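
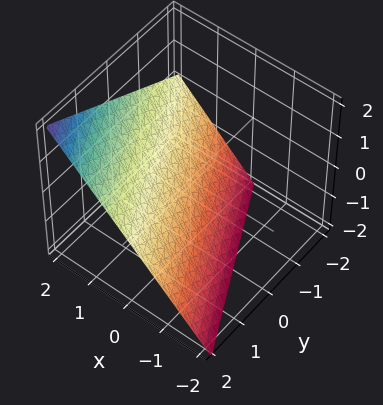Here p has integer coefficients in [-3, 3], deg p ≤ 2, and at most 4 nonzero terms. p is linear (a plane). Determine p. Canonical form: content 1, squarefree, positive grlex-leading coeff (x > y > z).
2*x + y - 2*z - 2

First, the degree is 1 — every cross-section is a straight line — this is a plane.
Next, reading off the gridlines: one y-axis crossing is at y = 2; it crosses the x-axis at the gridline x = 1; it crosses the z-axis at the gridline z = -1.
Finally, solving for integer coefficients yields p as stated.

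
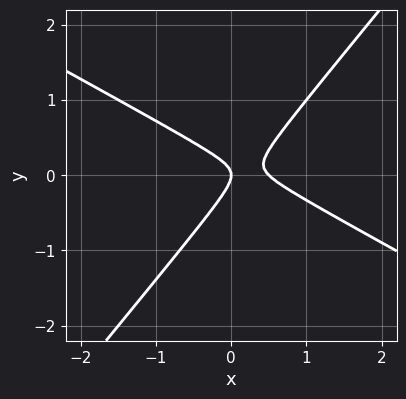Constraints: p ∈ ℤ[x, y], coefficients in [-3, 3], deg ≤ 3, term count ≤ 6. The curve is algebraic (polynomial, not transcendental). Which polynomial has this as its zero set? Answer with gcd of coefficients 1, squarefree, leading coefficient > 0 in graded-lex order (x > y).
Degree: no degree-1 curve has this shape, so deg p = 2.
From the visible intercepts: it crosses the y-axis at the gridline y = 0; one x-axis crossing is at x = 0.
Fitting integer coefficients to these (and the overall shape) gives p.

2*x^2 + 2*x*y - 3*y^2 - x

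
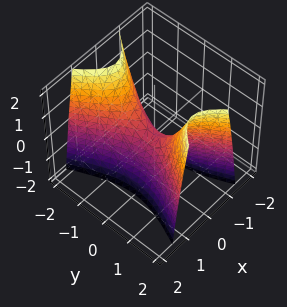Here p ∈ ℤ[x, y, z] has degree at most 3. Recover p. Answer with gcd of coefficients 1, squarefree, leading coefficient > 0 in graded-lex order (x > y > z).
3*x^2 - y^2 + z

(a) Degree: a saddle surface; a quadric, so deg p = 2.
(b) Symmetries: it's symmetric under x → −x, forcing even powers of x; the y ↦ −y reflection is a symmetry, so y appears only in even powers.
(c) Checking where it meets the axes: it crosses the y-axis at the gridline y = 0; it meets the x-axis at x = 0 (among the integer gridlines); it meets the z-axis at z = 0 (among the integer gridlines).
(d) The integer polynomial consistent with all of this is the stated p.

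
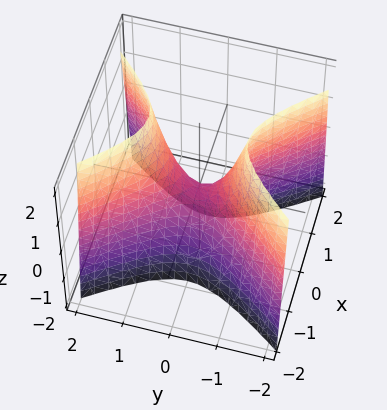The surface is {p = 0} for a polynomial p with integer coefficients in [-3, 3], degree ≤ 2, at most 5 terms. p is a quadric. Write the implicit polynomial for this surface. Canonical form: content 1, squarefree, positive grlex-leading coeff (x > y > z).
3*x^2 - 2*y^2 + z

(a) deg p = 2. A saddle surface; a quadric.
(b) Symmetries: the y ↦ −y reflection is a symmetry, so y appears only in even powers; it's symmetric under x → −x, forcing even powers of x.
(c) From the axis intercepts and sections: it meets the z-axis at z = 0 (among the integer gridlines); it meets the y-axis at y = 0 (among the integer gridlines); it meets the x-axis at x = 0 (among the integer gridlines).
(d) The integer polynomial consistent with all of this is the stated p.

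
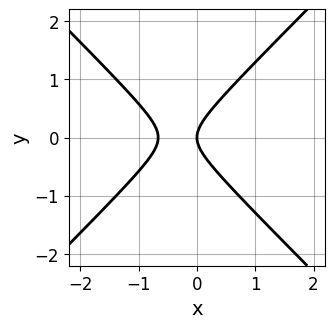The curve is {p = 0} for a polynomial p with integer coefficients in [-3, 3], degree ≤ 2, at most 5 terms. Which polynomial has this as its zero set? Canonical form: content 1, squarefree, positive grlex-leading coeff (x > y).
1. Degree: a generic line meets the curve in up to 2 points, so deg p = 2.
2. Symmetries: mirror symmetry y ↦ −y ⇒ only even powers of y.
3. Observable constraints: one y-axis crossing is at y = 0; one x-axis crossing is at x = 0.
4. Fitting integer coefficients to these (and the overall shape) gives p.

3*x^2 - 3*y^2 + 2*x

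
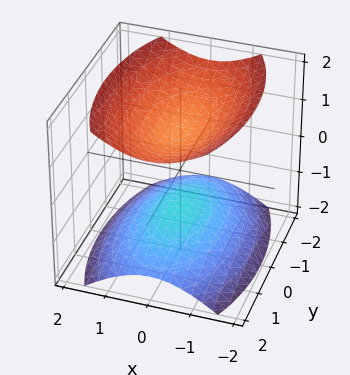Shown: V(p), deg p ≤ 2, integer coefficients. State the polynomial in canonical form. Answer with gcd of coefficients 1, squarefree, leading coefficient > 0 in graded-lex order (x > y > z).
I count 2 distinct pieces.
The degree is 2 — two separate bowl-shaped sheets opening away from each other; a quadric.
Symmetries: mirror symmetry z ↦ −z ⇒ only even powers of z; it's symmetric under x → −x, forcing even powers of x; mirror symmetry y ↦ −y ⇒ only even powers of y.
Reading off the gridlines: it misses every integer gridline on the x-axis; among the integer gridlines, it crosses the z-axis at z ∈ {-1, 1}; it misses every integer gridline on the y-axis.
These observations pin down the coefficients.

3*x^2 + y^2 - 3*z^2 + 3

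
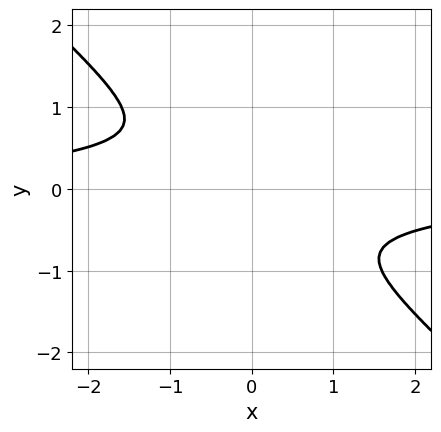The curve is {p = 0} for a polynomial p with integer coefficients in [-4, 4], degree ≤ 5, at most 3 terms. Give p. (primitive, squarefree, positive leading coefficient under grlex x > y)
Degree: a generic line meets the curve in up to 4 points, so deg p = 4.
The integer polynomial consistent with all of this is the stated p.

2*x^3*y + 3*y^4 + 2*x^2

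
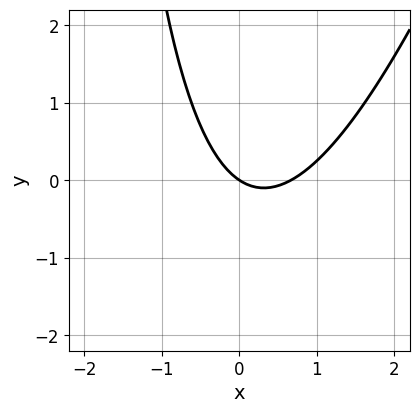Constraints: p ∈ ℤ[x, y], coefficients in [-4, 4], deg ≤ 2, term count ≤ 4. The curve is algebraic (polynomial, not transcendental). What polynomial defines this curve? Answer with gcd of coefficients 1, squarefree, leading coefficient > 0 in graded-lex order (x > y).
3*x^2 - x*y - 2*x - 3*y

Degree: no degree-1 curve has this shape, so deg p = 2.
Observable constraints: it meets the y-axis at y = 0 (among the integer gridlines); one x-axis crossing is at x = 0.
Assembling these constraints gives the stated polynomial.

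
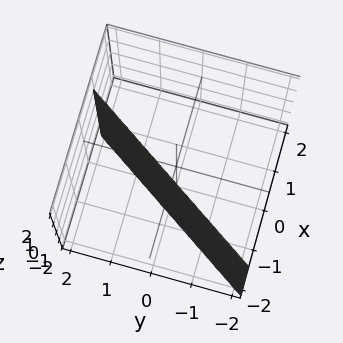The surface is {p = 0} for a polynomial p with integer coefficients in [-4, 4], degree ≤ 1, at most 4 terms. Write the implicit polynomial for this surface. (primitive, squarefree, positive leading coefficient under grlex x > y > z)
3*x - 2*y + 2

(a) deg p = 1. Every cross-section is a straight line — this is a plane.
(b) Observable constraints: it meets the y-axis at y = 1 (among the integer gridlines); the surface avoids every integer z-axis point in the box.
(c) The integer polynomial consistent with all of this is the stated p.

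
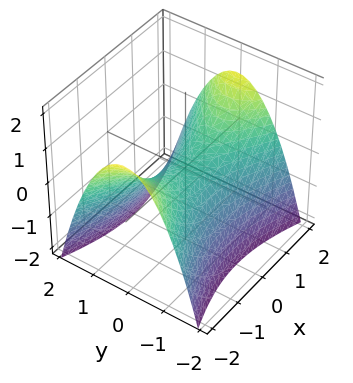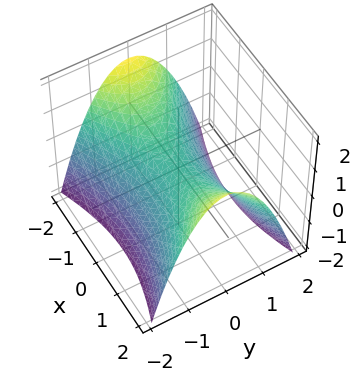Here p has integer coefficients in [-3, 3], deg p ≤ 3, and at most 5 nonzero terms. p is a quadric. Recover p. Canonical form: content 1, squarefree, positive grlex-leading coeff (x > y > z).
x^2 - 3*y^2 - 3*z

deg p = 2.
Symmetries: the x ↦ −x reflection is a symmetry, so x appears only in even powers; the y ↦ −y reflection is a symmetry, so y appears only in even powers.
From the axis intercepts and sections: one y-axis crossing is at y = 0; it meets the x-axis at x = 0 (among the integer gridlines); it meets the z-axis at z = 0 (among the integer gridlines).
Assembling these constraints gives the stated polynomial.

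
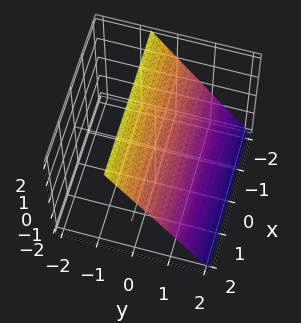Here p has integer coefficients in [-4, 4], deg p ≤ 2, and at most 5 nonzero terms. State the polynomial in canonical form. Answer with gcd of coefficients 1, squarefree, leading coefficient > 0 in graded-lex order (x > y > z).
First, the degree is 1 — every cross-section is a straight line — this is a plane.
Next, from the visible intercepts: the surface avoids every integer x-axis point in the box; it meets the z-axis at z = 1 (among the integer gridlines).
Finally, solving for integer coefficients yields p as stated.

3*y + 2*z - 2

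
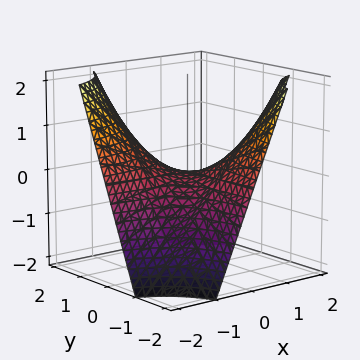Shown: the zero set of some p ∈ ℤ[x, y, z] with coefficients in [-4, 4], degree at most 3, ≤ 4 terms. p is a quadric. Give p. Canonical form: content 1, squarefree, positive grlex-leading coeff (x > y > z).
Degree: a saddle surface; a quadric, so deg p = 2.
Against the integer gridlines: it meets the z-axis at z = 0 (among the integer gridlines); the visible y-axis segment lies entirely on the surface.
Matching integer coefficients to the picture gives p. Check: (2, 0, 0) on the x-axis lies on the surface, and p(2, 0, 0) = 0. ✓

x*y + z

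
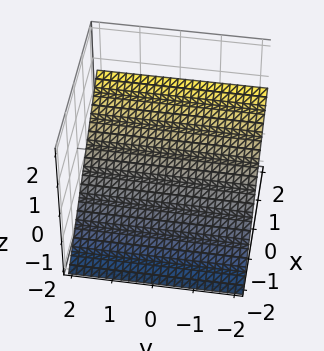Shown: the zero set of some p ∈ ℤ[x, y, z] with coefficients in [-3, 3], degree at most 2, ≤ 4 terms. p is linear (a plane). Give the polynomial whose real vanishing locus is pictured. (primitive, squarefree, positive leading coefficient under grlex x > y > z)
2*x - 3*z - 2

The degree is 1 — every cross-section is a straight line — this is a plane.
Reading off the gridlines: it misses every integer gridline on the y-axis; one x-axis crossing is at x = 1.
Solving for integer coefficients yields p as stated.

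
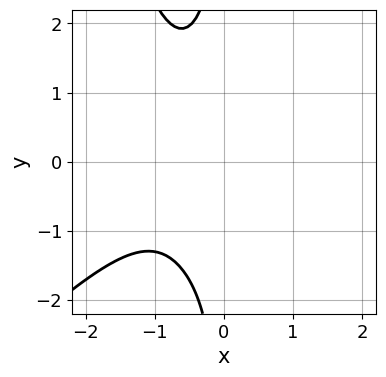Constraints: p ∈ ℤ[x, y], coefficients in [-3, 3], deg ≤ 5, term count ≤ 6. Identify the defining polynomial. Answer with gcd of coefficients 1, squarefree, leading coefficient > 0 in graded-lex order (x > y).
2*x^4 - 2*x^3*y + 2*x*y^2 + x^2 + 3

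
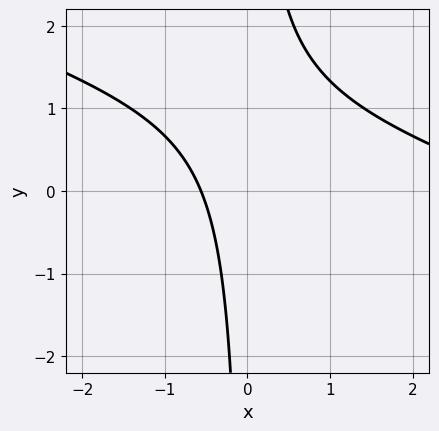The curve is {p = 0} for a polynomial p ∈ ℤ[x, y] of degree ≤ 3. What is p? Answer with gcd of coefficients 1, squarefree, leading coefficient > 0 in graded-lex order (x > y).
x^2 + 3*x*y - 3*x - 2

First, the degree is 2 — no degree-1 curve has this shape.
Then, against the integer gridlines: it misses every integer gridline on the y-axis.
Finally, solving for integer coefficients yields p as stated.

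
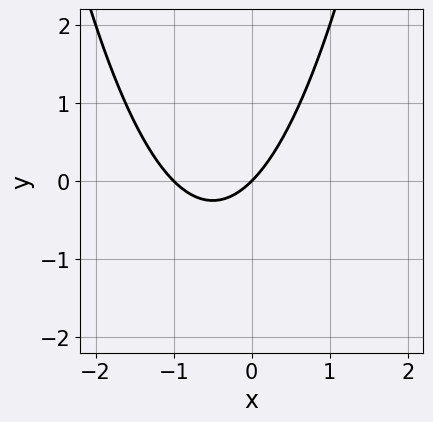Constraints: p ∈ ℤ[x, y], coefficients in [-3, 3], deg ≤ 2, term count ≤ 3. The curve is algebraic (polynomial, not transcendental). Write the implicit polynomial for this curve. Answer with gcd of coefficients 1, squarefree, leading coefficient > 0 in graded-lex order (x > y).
x^2 + x - y

The degree is 2 — no degree-1 curve has this shape.
Observable constraints: among the integer gridlines, it crosses the x-axis at x ∈ {-1, 0}; it crosses the y-axis at the gridline y = 0.
Fitting integer coefficients to these (and the overall shape) gives p.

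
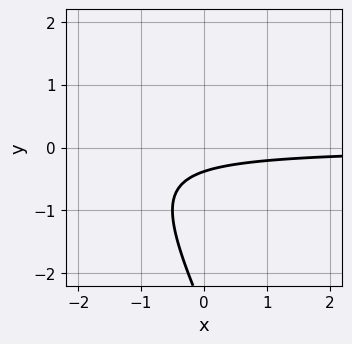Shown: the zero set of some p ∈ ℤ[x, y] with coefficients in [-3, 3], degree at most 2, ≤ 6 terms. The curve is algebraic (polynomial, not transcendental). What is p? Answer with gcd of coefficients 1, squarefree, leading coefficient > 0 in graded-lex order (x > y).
2*x*y + y^2 + 3*y + 1

First, the degree is 2 — the shape is more complex than any degree-1 curve.
Next, from the visible intercepts: the curve avoids every integer x-axis point in the box.
Finally, matching integer coefficients to the picture gives p.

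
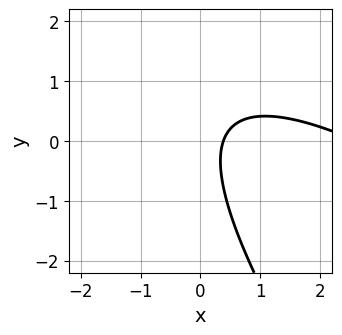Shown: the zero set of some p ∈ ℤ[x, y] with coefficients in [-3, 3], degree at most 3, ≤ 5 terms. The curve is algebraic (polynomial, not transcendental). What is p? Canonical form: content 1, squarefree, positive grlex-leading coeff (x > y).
x^2 + 2*x*y + y^2 - 3*x + 1

(a) The degree is 2 — the shape is more complex than any degree-1 curve.
(b) Reading off the gridlines: the curve avoids every integer y-axis point in the box.
(c) Putting this together gives p.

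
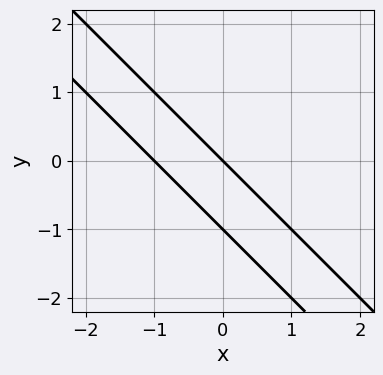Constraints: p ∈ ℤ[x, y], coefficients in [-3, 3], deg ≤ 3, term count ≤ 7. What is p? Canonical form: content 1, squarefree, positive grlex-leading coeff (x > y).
(a) Degree: a generic line meets the curve in up to 2 points, so deg p = 2.
(b) Reading off the gridlines: among the integer gridlines, it crosses the y-axis at y ∈ {-1, 0}; among the integer gridlines, it crosses the x-axis at x ∈ {-1, 0}.
(c) Fitting integer coefficients to these (and the overall shape) gives p.

x^2 + 2*x*y + y^2 + x + y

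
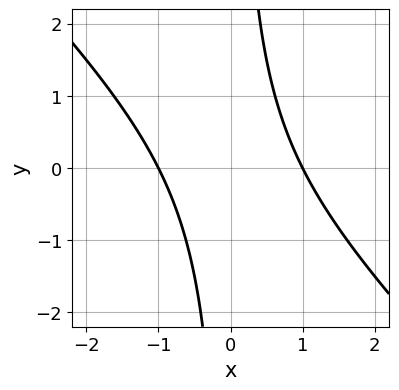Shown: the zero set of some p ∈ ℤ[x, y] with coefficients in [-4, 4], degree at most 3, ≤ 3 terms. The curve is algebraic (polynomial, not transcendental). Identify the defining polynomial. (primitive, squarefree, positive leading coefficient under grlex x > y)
1. The degree is 2 — the shape is more complex than any degree-1 curve.
2. From the visible intercepts: among the integer gridlines, it crosses the x-axis at x ∈ {-1, 1}; it misses every integer gridline on the y-axis.
3. Assembling these constraints gives the stated polynomial.

x^2 + x*y - 1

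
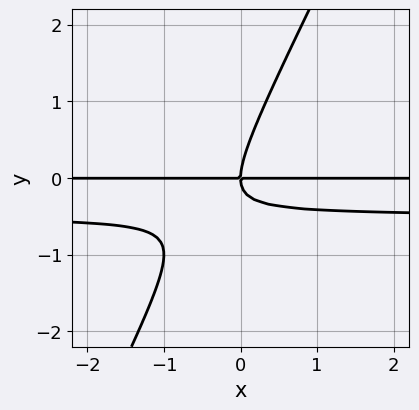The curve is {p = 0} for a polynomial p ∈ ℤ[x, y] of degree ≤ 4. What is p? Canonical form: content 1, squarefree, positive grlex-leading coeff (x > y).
2*x*y^2 - y^3 + x*y

First, the degree is 3 — a generic line meets the curve in up to 3 points.
Then, reading off the gridlines: one y-axis crossing is at y = 0; every point of the x-axis in the box is on the curve.
Finally, fitting integer coefficients to these (and the overall shape) gives p.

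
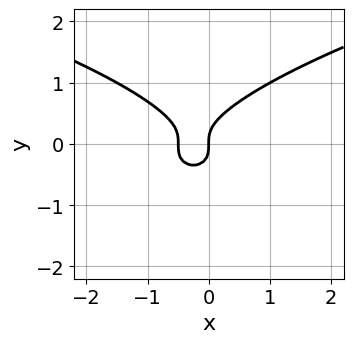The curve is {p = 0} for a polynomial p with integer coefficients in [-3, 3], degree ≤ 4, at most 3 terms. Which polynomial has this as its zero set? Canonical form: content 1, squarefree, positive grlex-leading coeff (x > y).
1. deg p = 3. No degree-2 curve has this shape.
2. From the axis intercepts and sections: it crosses the y-axis at the gridline y = 0; it meets the x-axis at x = 0 (among the integer gridlines).
3. Putting this together gives p.

3*y^3 - 2*x^2 - x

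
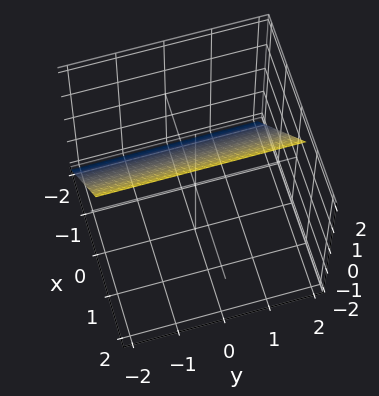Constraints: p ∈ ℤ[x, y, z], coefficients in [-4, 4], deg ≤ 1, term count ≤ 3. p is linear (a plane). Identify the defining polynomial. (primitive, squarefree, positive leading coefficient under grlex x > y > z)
3*x - 2*z + 2

The degree is 1 — the surface is flat (a plane).
Reading off the gridlines: it meets the z-axis at z = 1 (among the integer gridlines); no y-intercept at any integer in the box.
Assembling these constraints gives the stated polynomial.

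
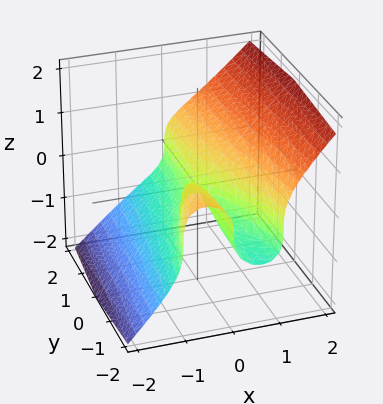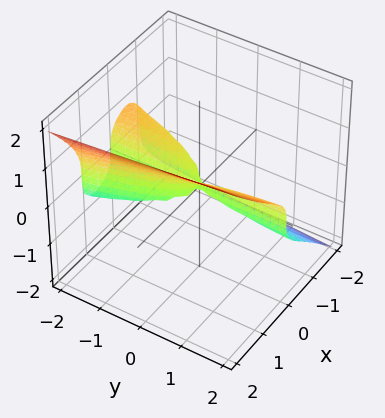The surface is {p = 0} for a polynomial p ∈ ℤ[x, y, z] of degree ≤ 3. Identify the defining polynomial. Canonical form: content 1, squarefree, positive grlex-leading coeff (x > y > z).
2*x^3 - 2*z^3 + x*y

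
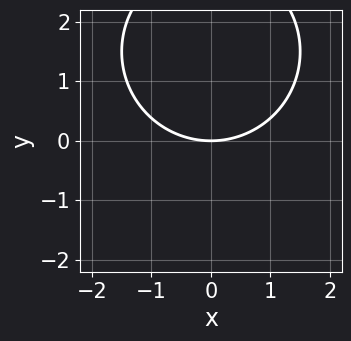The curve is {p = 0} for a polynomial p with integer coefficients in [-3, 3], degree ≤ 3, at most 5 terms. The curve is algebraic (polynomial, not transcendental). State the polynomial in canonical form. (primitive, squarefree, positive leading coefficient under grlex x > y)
x^2 + y^2 - 3*y

First, the degree is 2 — the shape is more complex than any degree-1 curve.
Next, symmetries: the x ↦ −x reflection is a symmetry, so x appears only in even powers.
Next, reading off the gridlines: one y-axis crossing is at y = 0; one x-axis crossing is at x = 0.
Finally, solving for integer coefficients yields p as stated.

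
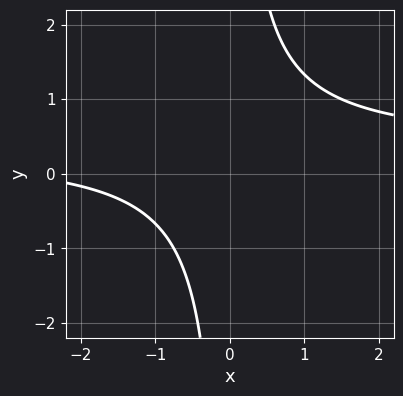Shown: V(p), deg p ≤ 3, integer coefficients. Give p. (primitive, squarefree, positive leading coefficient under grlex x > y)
First, degree: no degree-1 curve has this shape, so deg p = 2.
Then, observable constraints: it misses every integer gridline on the x-axis; it misses every integer gridline on the y-axis.
Finally, together with the visible shape, these determine p as stated.

3*x*y - x - 3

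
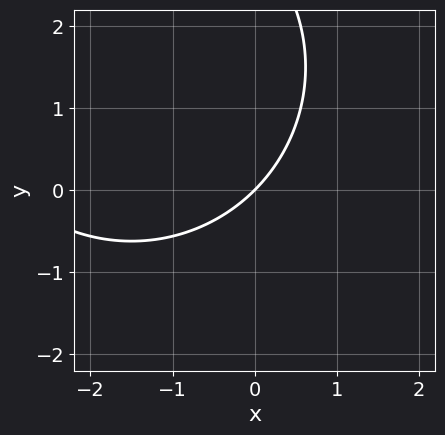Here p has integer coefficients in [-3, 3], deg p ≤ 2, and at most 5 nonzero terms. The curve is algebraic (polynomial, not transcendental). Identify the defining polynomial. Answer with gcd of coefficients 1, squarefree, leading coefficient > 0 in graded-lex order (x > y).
x^2 + y^2 + 3*x - 3*y

1. deg p = 2.
2. From the axis intercepts and sections: one x-axis crossing is at x = 0; it meets the y-axis at y = 0 (among the integer gridlines).
3. Matching integer coefficients to the picture gives p.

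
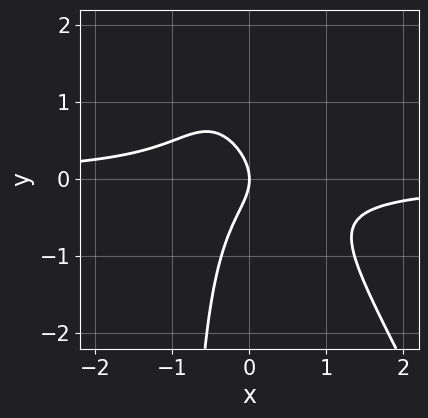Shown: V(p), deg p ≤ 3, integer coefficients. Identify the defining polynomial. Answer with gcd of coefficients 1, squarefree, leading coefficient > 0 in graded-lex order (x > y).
2*x^2*y + x*y^2 + y^2 + x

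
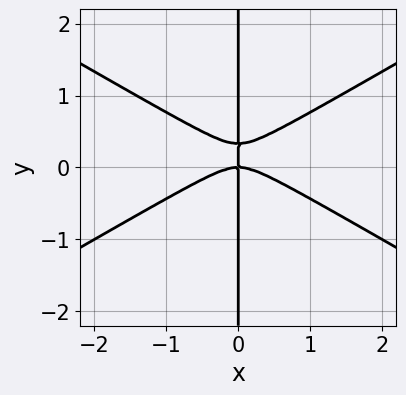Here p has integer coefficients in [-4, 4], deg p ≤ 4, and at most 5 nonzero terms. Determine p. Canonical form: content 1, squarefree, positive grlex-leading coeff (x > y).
x^3 - 3*x*y^2 + x*y

1. deg p = 3. A generic line meets the curve in up to 3 points.
2. From the visible intercepts: it crosses the x-axis at the gridline x = 0; every point of the y-axis in the box is on the curve.
3. Fitting integer coefficients to these (and the overall shape) gives p.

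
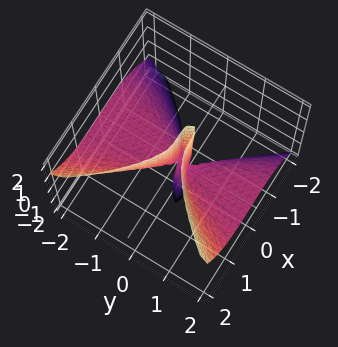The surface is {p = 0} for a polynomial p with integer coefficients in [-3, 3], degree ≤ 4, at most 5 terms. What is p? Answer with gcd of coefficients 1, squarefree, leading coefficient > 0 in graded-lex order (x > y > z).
(a) The degree is 3 — no degree-2 surface has this shape.
(b) From the axis intercepts and sections: it meets the x-axis at x = 0 (among the integer gridlines); the visible y-axis segment lies entirely on the surface.
(c) Fitting integer coefficients to these (and the overall shape) gives p.

2*x^3 - 3*y^2*z + y*z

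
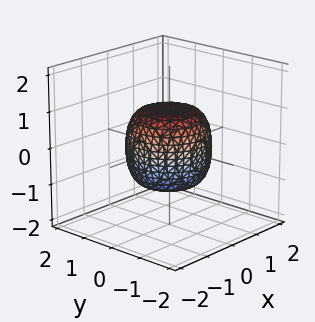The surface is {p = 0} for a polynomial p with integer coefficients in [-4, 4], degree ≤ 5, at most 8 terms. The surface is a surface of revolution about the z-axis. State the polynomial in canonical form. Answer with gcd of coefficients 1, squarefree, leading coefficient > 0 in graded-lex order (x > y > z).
1. Degree: the shape is more complex than any degree-3 surface, so deg p = 4.
2. By symmetry, the z-axis is an axis of rotation, so x and y enter only as x² + y².
3. Against the integer gridlines: among the integer gridlines, it crosses the z-axis at z ∈ {-1, 1}; a circular section at z = 1 has radius between 0 and 1.
4. The integer polynomial consistent with all of this is the stated p.

2*x^4 + 4*x^2*y^2 + 2*y^4 - x^2 - y^2 + 2*z^2 - 2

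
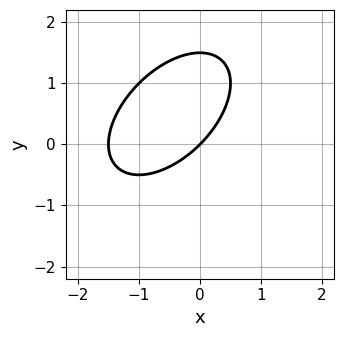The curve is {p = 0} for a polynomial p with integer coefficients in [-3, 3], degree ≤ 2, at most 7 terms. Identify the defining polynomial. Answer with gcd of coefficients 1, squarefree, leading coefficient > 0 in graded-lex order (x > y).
2*x^2 - 2*x*y + 2*y^2 + 3*x - 3*y

1. Degree: the shape is more complex than any degree-1 curve, so deg p = 2.
2. Checking where it meets the axes: it meets the y-axis at y = 0 (among the integer gridlines); it meets the x-axis at x = 0 (among the integer gridlines).
3. The integer polynomial consistent with all of this is the stated p.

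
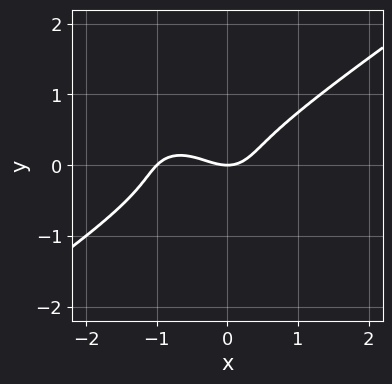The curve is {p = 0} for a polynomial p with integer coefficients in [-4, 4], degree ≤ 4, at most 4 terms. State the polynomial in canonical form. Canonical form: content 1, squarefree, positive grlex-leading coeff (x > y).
x^3 - 3*y^3 + x^2 - y

(a) The degree is 3 — no degree-2 curve has this shape.
(b) Reading off the gridlines: the x-axis gridline crossings are at x ∈ {-1, 0}; it meets the y-axis at y = 0 (among the integer gridlines).
(c) Putting this together gives p.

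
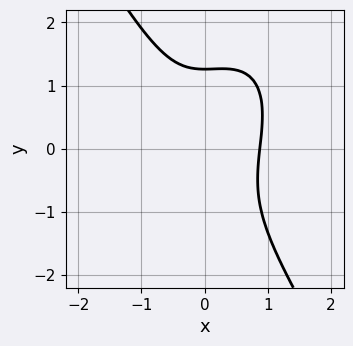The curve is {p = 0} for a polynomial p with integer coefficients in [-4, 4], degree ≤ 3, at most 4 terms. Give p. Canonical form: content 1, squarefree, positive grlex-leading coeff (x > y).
3*x^3 - x^2*y + y^3 - 2

1. Degree: no degree-2 curve has this shape, so deg p = 3.
2. The integer polynomial consistent with all of this is the stated p.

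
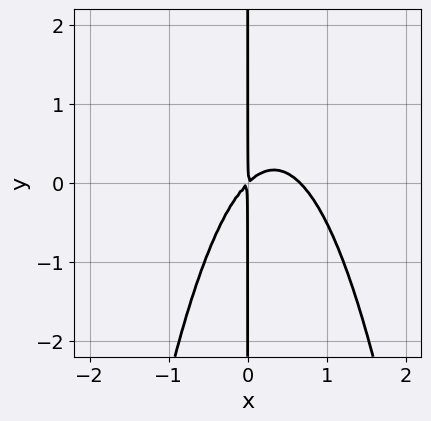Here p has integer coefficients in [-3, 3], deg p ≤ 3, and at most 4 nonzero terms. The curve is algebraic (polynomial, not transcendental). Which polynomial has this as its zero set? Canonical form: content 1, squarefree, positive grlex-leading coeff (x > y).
Degree: a generic line meets the curve in up to 3 points, so deg p = 3.
Checking where it meets the axes: the visible y-axis segment lies entirely on the curve.
Matching integer coefficients to the picture gives p.

3*x^3 - 2*x^2 + 2*x*y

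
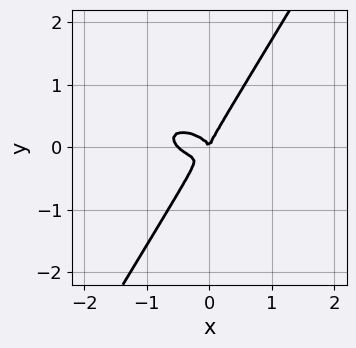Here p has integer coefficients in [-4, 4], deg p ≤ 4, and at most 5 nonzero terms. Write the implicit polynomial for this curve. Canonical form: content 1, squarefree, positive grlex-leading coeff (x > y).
2*x^3 + 2*x^2*y + 3*x*y^2 - 3*y^3 + x^2

Degree: a generic line meets the curve in up to 3 points, so deg p = 3.
From the axis intercepts and sections: it crosses the x-axis at the gridline x = 0; one y-axis crossing is at y = 0.
These observations pin down the coefficients.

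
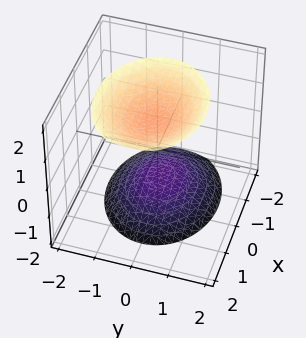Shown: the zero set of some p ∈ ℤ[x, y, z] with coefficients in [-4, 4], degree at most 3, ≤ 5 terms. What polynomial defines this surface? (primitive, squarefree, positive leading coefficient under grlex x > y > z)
1. There are 2 components.
2. deg p = 2.
3. Observable constraints: it misses every integer gridline on the y-axis; it misses every integer gridline on the x-axis.
4. Solving for integer coefficients yields p as stated.

2*x^2 - x*z + 3*y^2 - 2*z^2 + 3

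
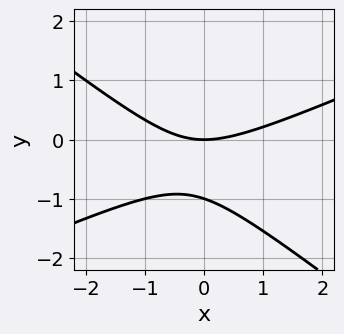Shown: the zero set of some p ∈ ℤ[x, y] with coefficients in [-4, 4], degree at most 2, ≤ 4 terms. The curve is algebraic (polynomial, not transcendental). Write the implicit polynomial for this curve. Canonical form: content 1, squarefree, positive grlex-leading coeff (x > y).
First, deg p = 2.
Next, checking where it meets the axes: it meets the x-axis at x = 0 (among the integer gridlines); the y-axis gridline crossings are at y ∈ {-1, 0}.
Finally, putting this together gives p.

x^2 - x*y - 3*y^2 - 3*y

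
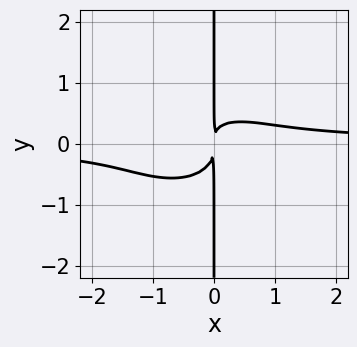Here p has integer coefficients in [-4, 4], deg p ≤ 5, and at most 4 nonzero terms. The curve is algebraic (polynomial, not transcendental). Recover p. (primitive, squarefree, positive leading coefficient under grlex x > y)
(a) Degree: a generic line meets the curve in up to 4 points, so deg p = 4.
(b) From the axis intercepts and sections: every point of the y-axis in the box is on the curve.
(c) Assembling these constraints gives the stated polynomial.

2*x^3*y + 3*x*y^3 + x^2*y - x^2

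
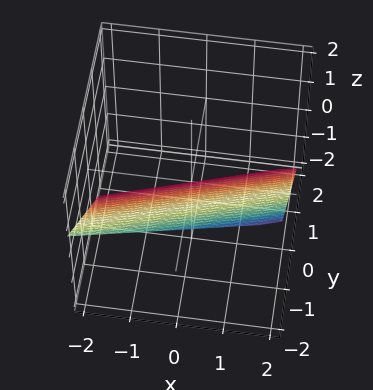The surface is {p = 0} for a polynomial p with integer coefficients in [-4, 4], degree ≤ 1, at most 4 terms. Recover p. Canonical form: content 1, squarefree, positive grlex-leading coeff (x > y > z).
x - 3*y - 3*z - 2

(a) Degree: every cross-section is a straight line — this is a plane, so deg p = 1.
(b) Observable constraints: it crosses the x-axis at the gridline x = 2.
(c) Putting this together gives p.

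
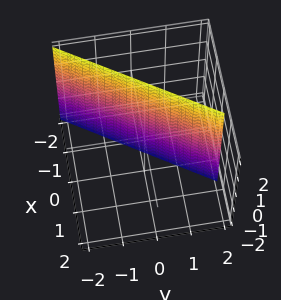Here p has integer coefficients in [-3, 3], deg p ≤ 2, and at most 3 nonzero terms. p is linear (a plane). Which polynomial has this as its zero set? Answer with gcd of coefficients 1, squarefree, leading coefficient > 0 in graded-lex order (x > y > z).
1. The degree is 1 — the surface is flat (a plane).
2. From the visible intercepts: one y-axis crossing is at y = 1; it misses every integer gridline on the z-axis.
3. The integer polynomial consistent with all of this is the stated p.

3*x - 2*y + 2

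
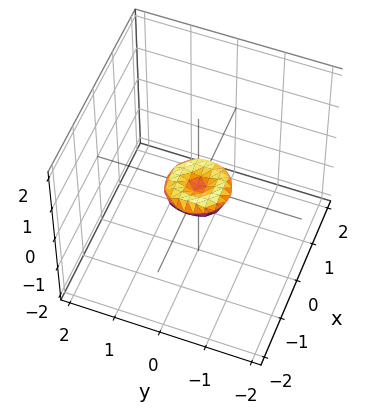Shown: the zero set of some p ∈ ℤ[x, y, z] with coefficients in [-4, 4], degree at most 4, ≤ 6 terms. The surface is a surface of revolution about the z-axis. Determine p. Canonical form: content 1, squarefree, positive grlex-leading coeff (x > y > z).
2*x^4 + 4*x^2*y^2 + 2*y^4 - x^2 - y^2 + 3*z^2

(a) The degree is 4 — the shape is more complex than any degree-3 surface.
(b) By symmetry, the surface is invariant under rotation about z: p = q(x² + y², z).
(c) Reading off the gridlines: it crosses the y-axis at the gridline y = 0; it meets the x-axis at x = 0 (among the integer gridlines); it meets the z-axis at z = 0 (among the integer gridlines); a circular section at z = 0 has radius between 0 and 1.
(d) Solving for integer coefficients yields p as stated.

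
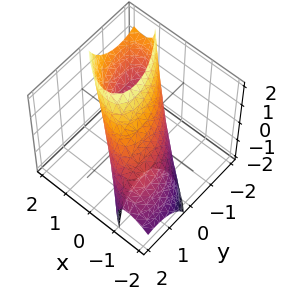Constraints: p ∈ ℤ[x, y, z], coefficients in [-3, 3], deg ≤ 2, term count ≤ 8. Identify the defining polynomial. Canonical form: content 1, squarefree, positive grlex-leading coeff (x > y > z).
3*x^2 + 3*x*y - 3*x*z + 2*y^2 + z^2 - 3

1. The degree is 2 — no degree-1 surface has this shape.
2. Observable constraints: among the integer gridlines, it crosses the x-axis at x ∈ {-1, 1}.
3. These observations pin down the coefficients.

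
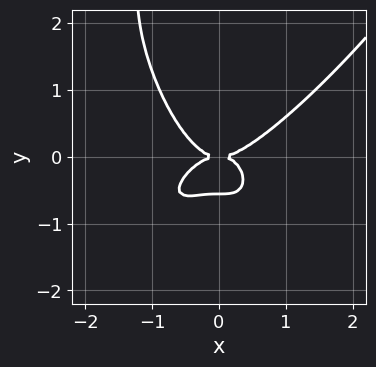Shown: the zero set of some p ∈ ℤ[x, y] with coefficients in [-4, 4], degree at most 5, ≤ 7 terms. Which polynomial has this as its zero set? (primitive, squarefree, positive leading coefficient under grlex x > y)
3*x^4 - 3*x^3*y + y^4 - 3*y^3 - 2*y^2

1. deg p = 4. A generic line meets the curve in up to 4 points.
2. Observable constraints: it crosses the y-axis at the gridline y = 0; one x-axis crossing is at x = 0.
3. Putting this together gives p.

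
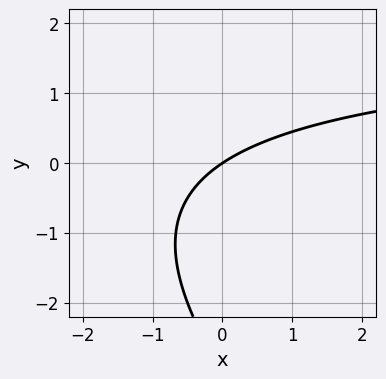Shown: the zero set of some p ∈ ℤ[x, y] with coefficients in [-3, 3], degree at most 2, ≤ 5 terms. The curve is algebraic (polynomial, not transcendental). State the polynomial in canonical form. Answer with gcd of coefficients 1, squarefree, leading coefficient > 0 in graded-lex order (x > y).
deg p = 2. No degree-1 curve has this shape.
Against the integer gridlines: one y-axis crossing is at y = 0; it meets the x-axis at x = 0 (among the integer gridlines).
Matching integer coefficients to the picture gives p.

x*y + y^2 - 2*x + 3*y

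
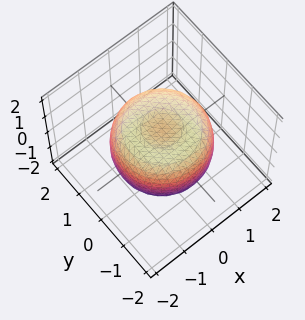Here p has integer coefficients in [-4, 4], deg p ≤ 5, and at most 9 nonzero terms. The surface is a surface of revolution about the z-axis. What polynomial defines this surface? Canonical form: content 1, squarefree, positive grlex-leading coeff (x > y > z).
2*x^4 + 4*x^2*y^2 + 2*y^4 - 3*x^2 - 3*y^2 + 3*z^2 - 2

deg p = 4. No degree-3 surface has this shape.
Symmetries: rotational symmetry about the z-axis ⇒ p depends on x, y only through x² + y².
From the axis intercepts and sections: a circular section at z = -1 has radius between 0 and 1.
Together with the visible shape, these determine p as stated.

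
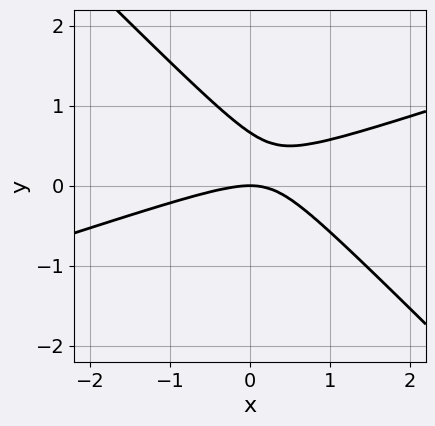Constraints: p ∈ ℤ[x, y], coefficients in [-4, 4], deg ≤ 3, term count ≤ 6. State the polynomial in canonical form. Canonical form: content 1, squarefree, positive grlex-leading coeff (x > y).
x^2 - 2*x*y - 3*y^2 + 2*y

(a) The degree is 2 — a generic line meets the curve in up to 2 points.
(b) Against the integer gridlines: one x-axis crossing is at x = 0; it crosses the y-axis at the gridline y = 0.
(c) Putting this together gives p.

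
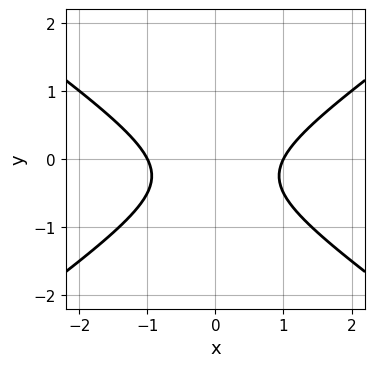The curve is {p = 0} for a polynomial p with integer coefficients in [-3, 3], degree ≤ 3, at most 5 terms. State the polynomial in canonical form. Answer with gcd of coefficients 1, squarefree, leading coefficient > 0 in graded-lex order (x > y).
deg p = 2.
Symmetries: it's symmetric under x → −x, forcing even powers of x.
Checking where it meets the axes: no y-intercept at any integer in the box; the x-axis gridline crossings are at x ∈ {-1, 1}.
Assembling these constraints gives the stated polynomial.

x^2 - 2*y^2 - y - 1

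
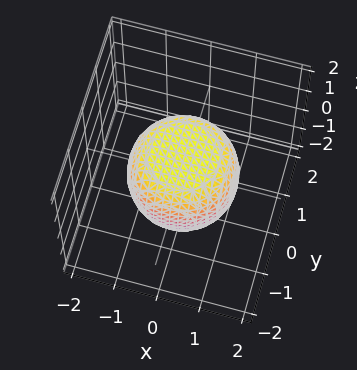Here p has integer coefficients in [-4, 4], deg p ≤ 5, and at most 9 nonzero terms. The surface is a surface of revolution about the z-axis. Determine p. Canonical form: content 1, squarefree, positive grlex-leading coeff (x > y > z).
2*x^4 + 4*x^2*y^2 + 2*y^4 - x^2 - y^2 + 3*z^2 - 3

Degree: no degree-3 surface has this shape, so deg p = 4.
Symmetries: rotational symmetry about the z-axis ⇒ p depends on x, y only through x² + y².
Reading off the gridlines: among the integer gridlines, it crosses the z-axis at z ∈ {-1, 1}; a circular section at z = 1 has radius between 0 and 1.
Matching integer coefficients to the picture gives p.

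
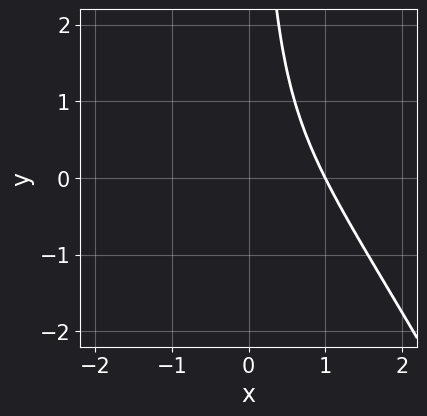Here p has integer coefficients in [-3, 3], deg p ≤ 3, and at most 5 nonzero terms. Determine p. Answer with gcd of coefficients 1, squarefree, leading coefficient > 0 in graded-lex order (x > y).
2*x^3 + x^2*y + 2*x*y - 2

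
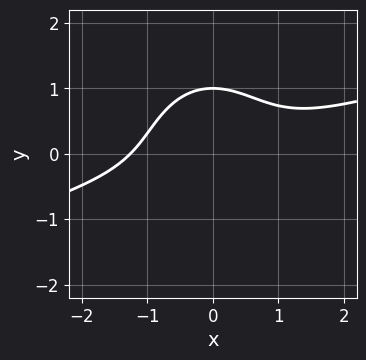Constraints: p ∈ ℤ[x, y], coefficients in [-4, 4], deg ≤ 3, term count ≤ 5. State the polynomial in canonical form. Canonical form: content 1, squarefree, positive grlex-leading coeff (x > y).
x^3 - 3*x^2*y - 2*y^3 + 2

(a) The degree is 3 — no degree-2 curve has this shape.
(b) From the axis intercepts and sections: one y-axis crossing is at y = 1.
(c) Solving for integer coefficients yields p as stated.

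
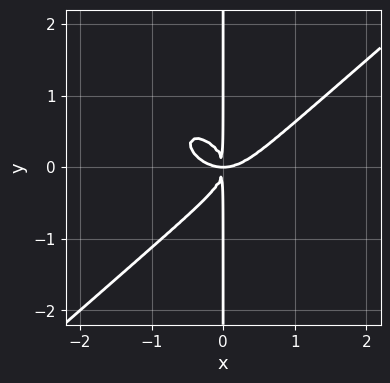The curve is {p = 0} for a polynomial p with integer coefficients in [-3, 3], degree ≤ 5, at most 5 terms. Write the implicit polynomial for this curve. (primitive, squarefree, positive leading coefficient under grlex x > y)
First, degree: a generic line meets the curve in up to 4 points, so deg p = 4.
Then, checking where it meets the axes: the visible y-axis segment lies entirely on the curve.
Finally, together with the visible shape, these determine p as stated.

2*x^4 - 3*x*y^3 - 2*x^2*y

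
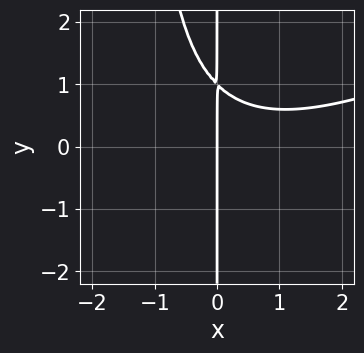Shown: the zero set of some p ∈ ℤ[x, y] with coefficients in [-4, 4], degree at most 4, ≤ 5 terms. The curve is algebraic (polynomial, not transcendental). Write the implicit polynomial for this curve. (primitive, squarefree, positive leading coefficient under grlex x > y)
deg p = 3.
Observable constraints: one x-axis crossing is at x = 0; the visible y-axis segment lies entirely on the curve.
Fitting integer coefficients to these (and the overall shape) gives p.

x^3 - 2*x^2*y - x^2 - 3*x*y + 3*x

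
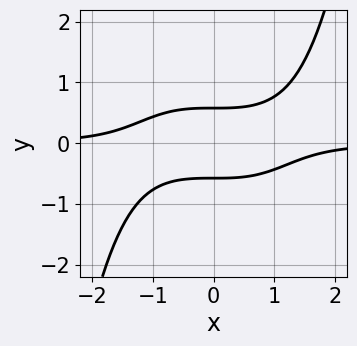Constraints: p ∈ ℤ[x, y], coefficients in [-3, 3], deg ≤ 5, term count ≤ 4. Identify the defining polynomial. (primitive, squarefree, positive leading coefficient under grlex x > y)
x^3*y - 3*y^2 + 1

First, deg p = 4. A generic line meets the curve in up to 4 points.
Then, reading off the gridlines: no x-intercept at any integer in the box.
Finally, together with the visible shape, these determine p as stated.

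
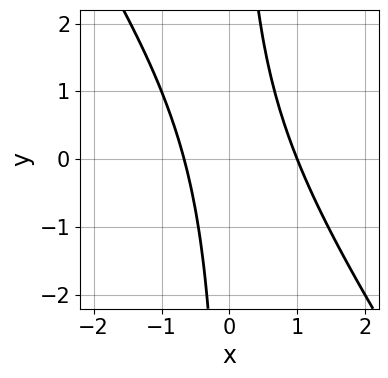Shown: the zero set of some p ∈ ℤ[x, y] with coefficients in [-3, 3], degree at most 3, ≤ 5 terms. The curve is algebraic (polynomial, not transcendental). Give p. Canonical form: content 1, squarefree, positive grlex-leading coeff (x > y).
1. Degree: no degree-1 curve has this shape, so deg p = 2.
2. Observable constraints: it meets the x-axis at x = 1 (among the integer gridlines); it misses every integer gridline on the y-axis.
3. Solving for integer coefficients yields p as stated.

3*x^2 + 2*x*y - x - 2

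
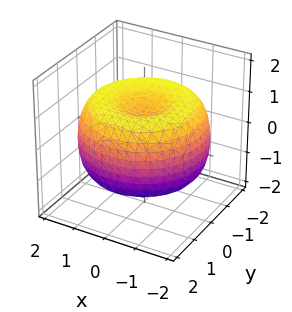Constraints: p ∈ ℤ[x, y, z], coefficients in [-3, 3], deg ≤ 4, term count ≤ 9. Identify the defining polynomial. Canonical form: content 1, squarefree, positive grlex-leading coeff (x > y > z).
x^4 + 2*x^2*y^2 + y^4 - 3*x^2 - 3*y^2 + 3*z^2 - 2

(a) deg p = 4. A generic line meets the surface in up to 4 points.
(b) By symmetry, the z-axis is an axis of rotation, so x and y enter only as x² + y².
(c) Reading off the gridlines: a circular section at z = 1 has radius between 0 and 1.
(d) Fitting integer coefficients to these (and the overall shape) gives p.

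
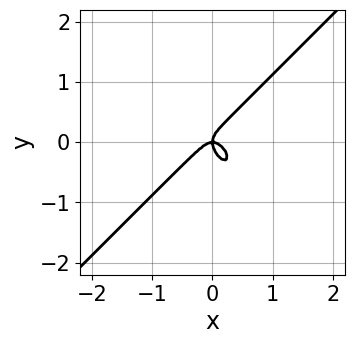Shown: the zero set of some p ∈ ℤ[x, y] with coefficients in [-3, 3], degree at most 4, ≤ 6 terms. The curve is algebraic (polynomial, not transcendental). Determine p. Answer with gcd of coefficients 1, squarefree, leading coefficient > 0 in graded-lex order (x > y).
1. Degree: the shape is more complex than any degree-2 curve, so deg p = 3.
2. From the visible intercepts: it meets the x-axis at x = 0 (among the integer gridlines); it meets the y-axis at y = 0 (among the integer gridlines).
3. Fitting integer coefficients to these (and the overall shape) gives p.

3*x^3 - x*y^2 - 2*y^3 + x*y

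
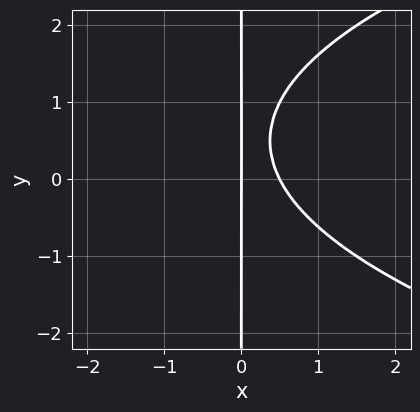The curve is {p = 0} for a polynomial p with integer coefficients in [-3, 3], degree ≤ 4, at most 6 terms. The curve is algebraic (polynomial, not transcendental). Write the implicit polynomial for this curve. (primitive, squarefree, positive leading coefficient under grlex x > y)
(a) Degree: a generic line meets the curve in up to 3 points, so deg p = 3.
(b) Checking where it meets the axes: the visible y-axis segment lies entirely on the curve; it crosses the x-axis at the gridline x = 0.
(c) Solving for integer coefficients yields p as stated.

x*y^2 - 2*x^2 - x*y + x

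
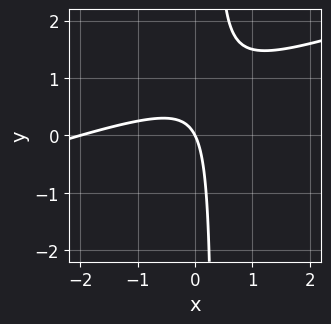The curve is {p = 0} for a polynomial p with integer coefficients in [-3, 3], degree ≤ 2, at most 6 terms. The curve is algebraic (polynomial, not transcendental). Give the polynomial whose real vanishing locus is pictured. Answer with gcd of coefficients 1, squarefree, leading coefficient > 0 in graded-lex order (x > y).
x^2 - 3*x*y + 2*x + y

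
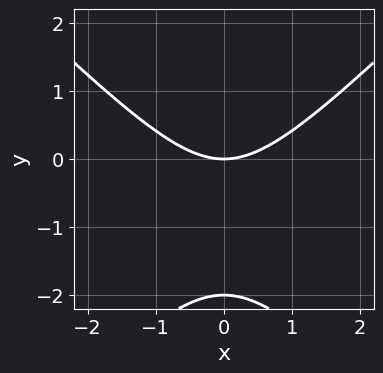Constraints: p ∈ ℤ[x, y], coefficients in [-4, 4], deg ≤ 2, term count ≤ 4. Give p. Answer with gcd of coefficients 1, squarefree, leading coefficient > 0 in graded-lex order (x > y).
x^2 - y^2 - 2*y

(a) Degree: no degree-1 curve has this shape, so deg p = 2.
(b) Symmetries: it's symmetric under x → −x, forcing even powers of x.
(c) Against the integer gridlines: it meets the x-axis at x = 0 (among the integer gridlines); among the integer gridlines, it crosses the y-axis at y ∈ {-2, 0}.
(d) Together with the visible shape, these determine p as stated.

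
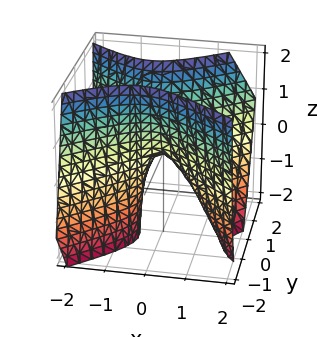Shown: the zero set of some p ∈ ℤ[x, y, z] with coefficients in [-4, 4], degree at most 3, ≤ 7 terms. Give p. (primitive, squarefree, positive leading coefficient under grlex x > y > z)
2*x^2 + x*z - 3*y^2 + y*z + z

deg p = 2. A generic line meets the surface in up to 2 points.
Checking where it meets the axes: it meets the x-axis at x = 0 (among the integer gridlines); it meets the z-axis at z = 0 (among the integer gridlines); it crosses the y-axis at the gridline y = 0.
The integer polynomial consistent with all of this is the stated p.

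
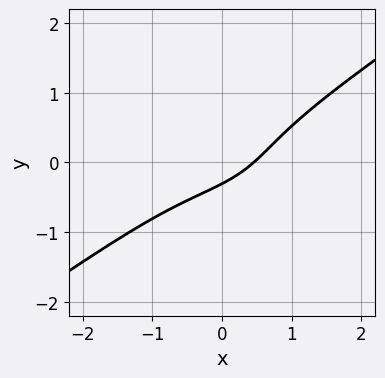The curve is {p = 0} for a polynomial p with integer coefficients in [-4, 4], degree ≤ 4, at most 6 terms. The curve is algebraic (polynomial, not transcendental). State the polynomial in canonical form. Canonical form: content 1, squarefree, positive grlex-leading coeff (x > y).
(a) Degree: the shape is more complex than any degree-2 curve, so deg p = 3.
(b) Putting this together gives p.

x^3 - 3*y^3 + 2*x - 3*y - 1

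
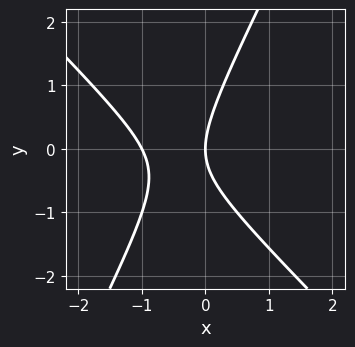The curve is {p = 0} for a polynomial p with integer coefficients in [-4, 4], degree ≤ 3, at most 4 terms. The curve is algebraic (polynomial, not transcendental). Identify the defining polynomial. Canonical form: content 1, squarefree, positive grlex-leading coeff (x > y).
2*x^2 + x*y - y^2 + 2*x

1. The degree is 2 — the shape is more complex than any degree-1 curve.
2. Checking where it meets the axes: among the integer gridlines, it crosses the x-axis at x ∈ {-1, 0}; it crosses the y-axis at the gridline y = 0.
3. These observations pin down the coefficients.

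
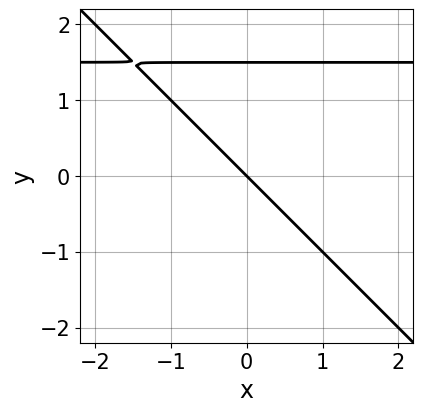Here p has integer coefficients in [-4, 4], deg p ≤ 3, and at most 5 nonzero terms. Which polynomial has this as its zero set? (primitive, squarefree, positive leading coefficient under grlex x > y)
2*x*y + 2*y^2 - 3*x - 3*y

First, deg p = 2. No degree-1 curve has this shape.
Next, from the visible intercepts: it crosses the x-axis at the gridline x = 0; it crosses the y-axis at the gridline y = 0.
Finally, together with the visible shape, these determine p as stated.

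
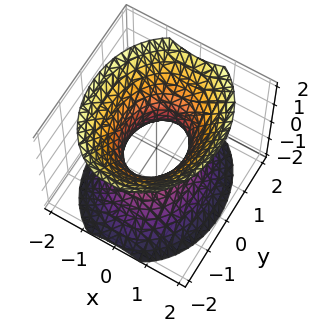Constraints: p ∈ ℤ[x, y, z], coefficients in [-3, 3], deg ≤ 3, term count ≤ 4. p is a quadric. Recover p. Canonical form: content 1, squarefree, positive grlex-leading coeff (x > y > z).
3*x^2 + 2*y^2 - 2*z^2 - 2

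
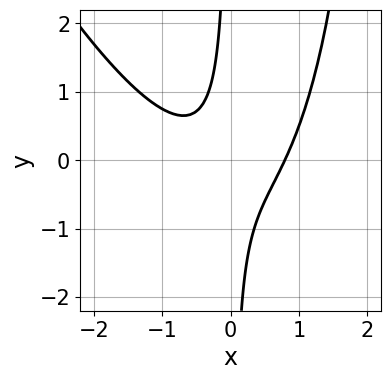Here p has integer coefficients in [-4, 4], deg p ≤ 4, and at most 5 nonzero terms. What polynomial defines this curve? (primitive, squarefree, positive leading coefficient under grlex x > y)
1. deg p = 3. No degree-2 curve has this shape.
2. Reading off the gridlines: no y-intercept at any integer in the box.
3. Matching integer coefficients to the picture gives p.

2*x^3 + x^2*y - 3*x*y - 1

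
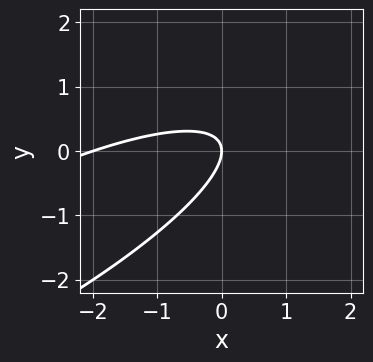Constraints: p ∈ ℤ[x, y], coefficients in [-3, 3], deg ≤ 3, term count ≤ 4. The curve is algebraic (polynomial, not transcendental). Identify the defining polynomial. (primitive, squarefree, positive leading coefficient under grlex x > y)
First, the degree is 2 — the shape is more complex than any degree-1 curve.
Then, observable constraints: it meets the y-axis at y = 0 (among the integer gridlines); among the integer gridlines, it crosses the x-axis at x ∈ {-2, 0}.
Finally, solving for integer coefficients yields p as stated.

x^2 - 3*x*y + 3*y^2 + 2*x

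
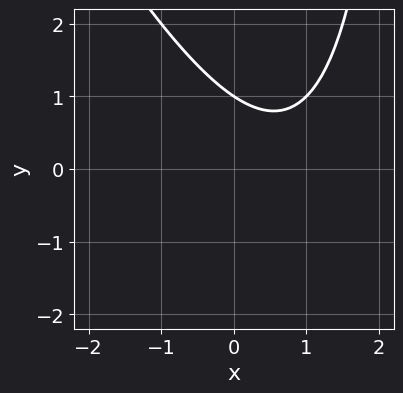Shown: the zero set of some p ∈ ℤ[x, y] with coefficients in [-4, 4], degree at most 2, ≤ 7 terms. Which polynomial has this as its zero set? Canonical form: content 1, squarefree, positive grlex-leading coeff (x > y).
The degree is 2 — the shape is more complex than any degree-1 curve.
Checking where it meets the axes: it crosses the y-axis at the gridline y = 1; it misses every integer gridline on the x-axis.
The integer polynomial consistent with all of this is the stated p.

2*x^2 + x*y - 3*x - 3*y + 3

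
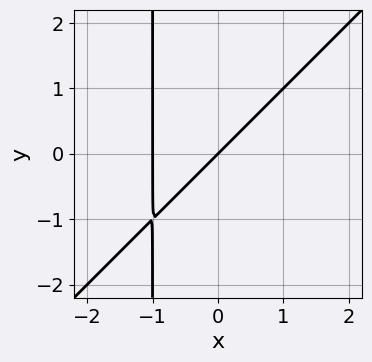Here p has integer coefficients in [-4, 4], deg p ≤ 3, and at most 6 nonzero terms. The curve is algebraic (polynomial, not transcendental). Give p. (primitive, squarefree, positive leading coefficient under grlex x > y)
The degree is 2 — the shape is more complex than any degree-1 curve.
From the visible intercepts: it meets the y-axis at y = 0 (among the integer gridlines); among the integer gridlines, it crosses the x-axis at x ∈ {-1, 0}.
Matching integer coefficients to the picture gives p.

x^2 - x*y + x - y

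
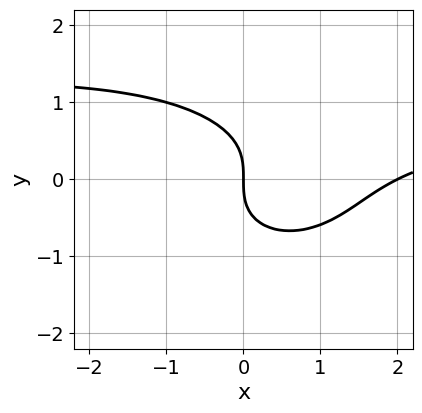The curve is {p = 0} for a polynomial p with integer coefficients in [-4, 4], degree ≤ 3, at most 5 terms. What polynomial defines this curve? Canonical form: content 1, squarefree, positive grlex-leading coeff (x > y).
First, deg p = 3.
Next, from the visible intercepts: among the integer gridlines, it crosses the x-axis at x ∈ {0, 2}; it meets the y-axis at y = 0 (among the integer gridlines).
Finally, assembling these constraints gives the stated polynomial.

x^2*y + 2*y^3 - x^2 + 2*x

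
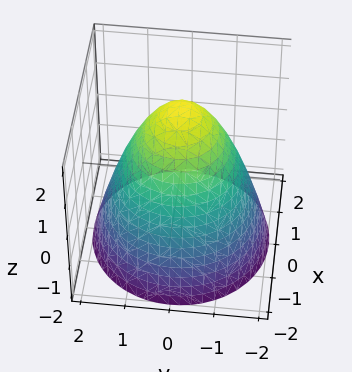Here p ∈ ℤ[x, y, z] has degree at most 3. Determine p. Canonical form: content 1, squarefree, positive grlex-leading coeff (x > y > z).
First, deg p = 2.
Next, symmetries: the surface is invariant under rotation about z: p = q(x² + y², z).
Then, from the visible intercepts: one z-axis crossing is at z = 2; a circular section at z = 1 has radius exactly 1.
Finally, assembling these constraints gives the stated polynomial.

x^2 + y^2 + z - 2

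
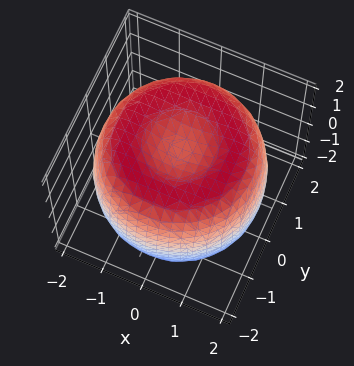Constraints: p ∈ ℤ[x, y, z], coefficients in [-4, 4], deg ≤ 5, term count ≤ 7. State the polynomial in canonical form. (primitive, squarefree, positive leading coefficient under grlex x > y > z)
Degree: no degree-3 surface has this shape, so deg p = 4.
Symmetries: the z-axis is an axis of rotation, so x and y enter only as x² + y².
Reading off the gridlines: a circular section at z = -1 has radius between 1 and 2.
Fitting integer coefficients to these (and the overall shape) gives p.

x^4 + 2*x^2*y^2 + y^4 - 3*x^2 - 3*y^2 + 2*z^2 - 3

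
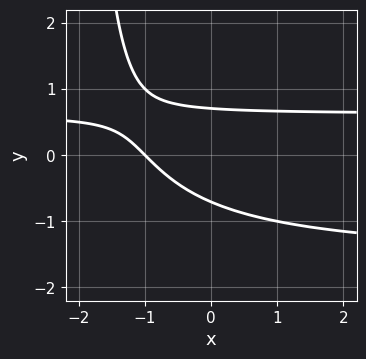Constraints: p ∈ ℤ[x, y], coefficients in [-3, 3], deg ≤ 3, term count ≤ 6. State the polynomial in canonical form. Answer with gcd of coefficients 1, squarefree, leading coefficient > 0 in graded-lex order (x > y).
x*y^2 + x*y + 2*y^2 - x - 1

First, degree: a generic line meets the curve in up to 3 points, so deg p = 3.
Then, observable constraints: it meets the x-axis at x = -1 (among the integer gridlines).
Finally, matching integer coefficients to the picture gives p.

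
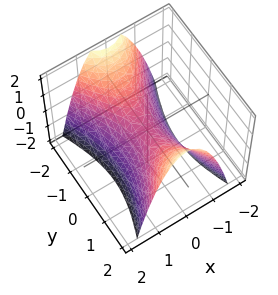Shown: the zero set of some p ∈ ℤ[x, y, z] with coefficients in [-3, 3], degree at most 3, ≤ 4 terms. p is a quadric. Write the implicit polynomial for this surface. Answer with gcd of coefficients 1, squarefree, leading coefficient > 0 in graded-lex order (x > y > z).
3*x^2 - y^2 + 2*z

First, degree: a hyperbolic paraboloid; a quadric, so deg p = 2.
Then, symmetries: mirror symmetry x ↦ −x ⇒ only even powers of x; the y ↦ −y reflection is a symmetry, so y appears only in even powers.
Then, reading off the gridlines: one z-axis crossing is at z = 0; it meets the x-axis at x = 0 (among the integer gridlines); it meets the y-axis at y = 0 (among the integer gridlines).
Finally, assembling these constraints gives the stated polynomial.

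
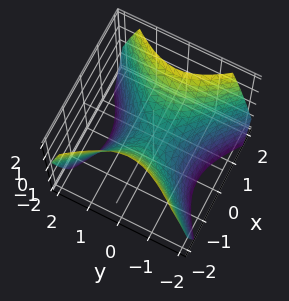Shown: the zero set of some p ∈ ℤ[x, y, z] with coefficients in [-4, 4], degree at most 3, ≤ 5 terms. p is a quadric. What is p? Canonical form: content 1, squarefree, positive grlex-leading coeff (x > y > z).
x^2 - y^2 - z

(a) The degree is 2 — a hyperbolic paraboloid; a quadric.
(b) Symmetries: it's symmetric under x → −x, forcing even powers of x; it's symmetric under y → −y, forcing even powers of y.
(c) From the visible intercepts: it meets the x-axis at x = 0 (among the integer gridlines); it meets the y-axis at y = 0 (among the integer gridlines); it crosses the z-axis at the gridline z = 0.
(d) The integer polynomial consistent with all of this is the stated p.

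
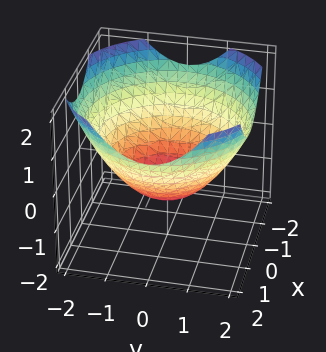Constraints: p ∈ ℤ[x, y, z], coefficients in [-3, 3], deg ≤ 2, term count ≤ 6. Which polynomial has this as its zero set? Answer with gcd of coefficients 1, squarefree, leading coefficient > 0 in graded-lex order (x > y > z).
Degree: a generic line meets the surface in up to 2 points, so deg p = 2.
Symmetry: the surface is invariant under rotation about z: p = q(x² + y², z).
From the axis intercepts and sections: a circular section at z = 0 has radius between 1 and 2; one z-axis crossing is at z = -1.
Putting this together gives p.

x^2 + y^2 - 2*z - 2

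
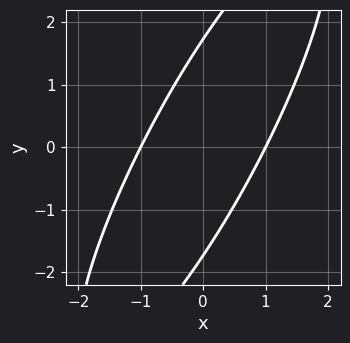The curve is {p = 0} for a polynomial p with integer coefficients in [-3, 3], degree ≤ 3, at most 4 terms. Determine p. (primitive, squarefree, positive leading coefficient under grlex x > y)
3*x^2 - 3*x*y + y^2 - 3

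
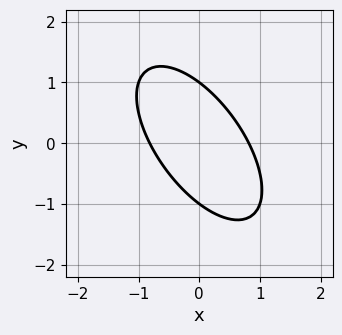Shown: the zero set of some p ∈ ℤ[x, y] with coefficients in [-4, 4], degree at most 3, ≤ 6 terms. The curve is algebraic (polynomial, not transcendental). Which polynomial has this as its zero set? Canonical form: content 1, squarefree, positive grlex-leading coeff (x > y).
1. The degree is 2 — the shape is more complex than any degree-1 curve.
2. Against the integer gridlines: among the integer gridlines, it crosses the y-axis at y ∈ {-1, 1}.
3. These observations pin down the coefficients.

3*x^2 + 3*x*y + 2*y^2 - 2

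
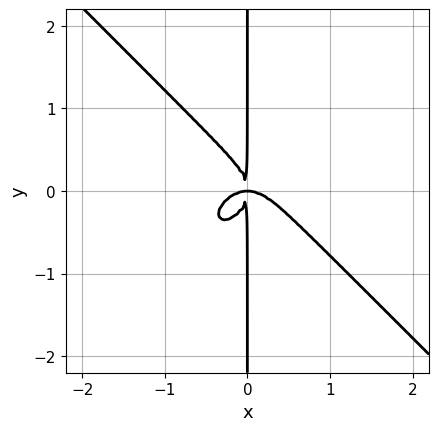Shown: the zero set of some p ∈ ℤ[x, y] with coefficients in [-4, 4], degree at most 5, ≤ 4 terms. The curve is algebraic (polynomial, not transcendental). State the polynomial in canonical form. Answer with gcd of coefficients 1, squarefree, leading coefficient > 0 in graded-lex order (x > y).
1. The degree is 4 — a generic line meets the curve in up to 4 points.
2. From the visible intercepts: every point of the y-axis in the box is on the curve.
3. The integer polynomial consistent with all of this is the stated p.

3*x^4 + 3*x*y^3 + 2*x^2*y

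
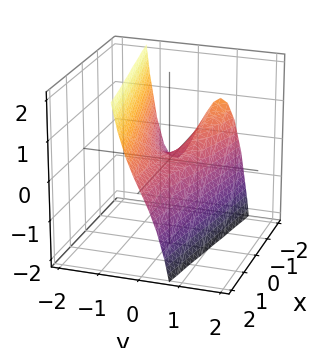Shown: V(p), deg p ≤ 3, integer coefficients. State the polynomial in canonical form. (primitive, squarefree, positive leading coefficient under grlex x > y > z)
2*y^3 + x*y + z

1. deg p = 3. The shape is more complex than any degree-2 surface.
2. Against the integer gridlines: the visible x-axis segment lies entirely on the surface; it crosses the y-axis at the gridline y = 0; it meets the z-axis at z = 0 (among the integer gridlines).
3. Matching integer coefficients to the picture gives p.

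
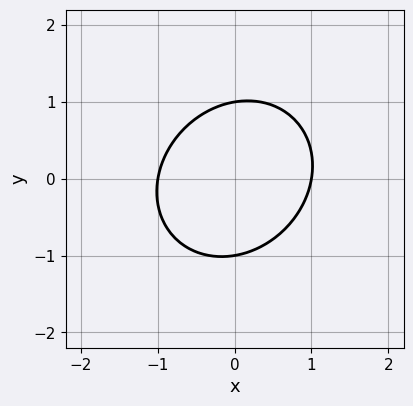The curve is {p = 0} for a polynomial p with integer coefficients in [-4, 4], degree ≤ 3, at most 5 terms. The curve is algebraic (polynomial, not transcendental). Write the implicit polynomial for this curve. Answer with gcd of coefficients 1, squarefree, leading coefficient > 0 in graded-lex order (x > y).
3*x^2 - x*y + 3*y^2 - 3

(a) The degree is 2 — a generic line meets the curve in up to 2 points.
(b) Reading off the gridlines: the y-axis gridline crossings are at y ∈ {-1, 1}; among the integer gridlines, it crosses the x-axis at x ∈ {-1, 1}.
(c) Fitting integer coefficients to these (and the overall shape) gives p.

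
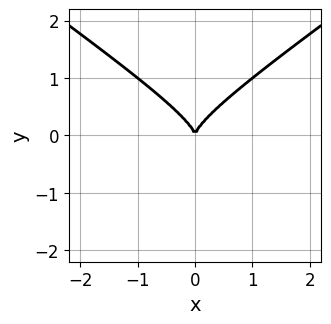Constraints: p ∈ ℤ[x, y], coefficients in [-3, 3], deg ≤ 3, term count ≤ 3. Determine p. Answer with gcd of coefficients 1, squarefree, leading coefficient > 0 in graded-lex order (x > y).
The degree is 3 — the shape is more complex than any degree-2 curve.
Symmetries: mirror symmetry x ↦ −x ⇒ only even powers of x.
Observable constraints: it crosses the y-axis at the gridline y = 0; it meets the x-axis at x = 0 (among the integer gridlines).
Solving for integer coefficients yields p as stated.

x^2*y - 2*y^3 + x^2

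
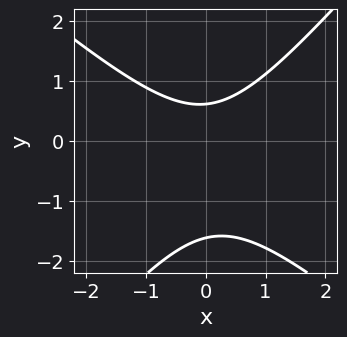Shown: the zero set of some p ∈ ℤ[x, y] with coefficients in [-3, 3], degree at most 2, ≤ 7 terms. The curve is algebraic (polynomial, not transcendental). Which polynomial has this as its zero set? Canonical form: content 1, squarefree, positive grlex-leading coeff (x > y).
3*x^2 + x*y - 3*y^2 - 3*y + 3

(a) The degree is 2 — a generic line meets the curve in up to 2 points.
(b) Checking where it meets the axes: no x-intercept at any integer in the box.
(c) Together with the visible shape, these determine p as stated.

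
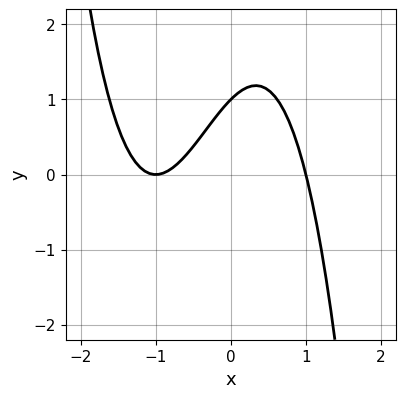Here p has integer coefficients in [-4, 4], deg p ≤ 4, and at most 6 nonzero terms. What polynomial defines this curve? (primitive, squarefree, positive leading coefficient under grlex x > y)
x^3 + x^2 - x + y - 1

The degree is 3 — a generic line meets the curve in up to 3 points.
From the visible intercepts: the x-axis gridline crossings are at x ∈ {-1, 1}; it crosses the y-axis at the gridline y = 1.
Assembling these constraints gives the stated polynomial.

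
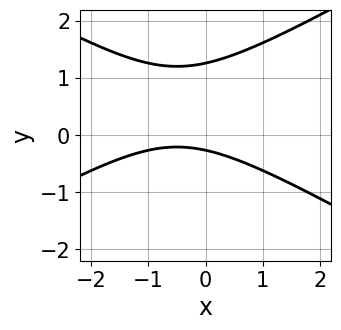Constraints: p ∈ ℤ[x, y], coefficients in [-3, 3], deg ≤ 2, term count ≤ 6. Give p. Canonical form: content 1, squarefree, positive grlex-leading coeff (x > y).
x^2 - 3*y^2 + x + 3*y + 1

1. deg p = 2. A generic line meets the curve in up to 2 points.
2. Observable constraints: it misses every integer gridline on the x-axis.
3. These observations pin down the coefficients.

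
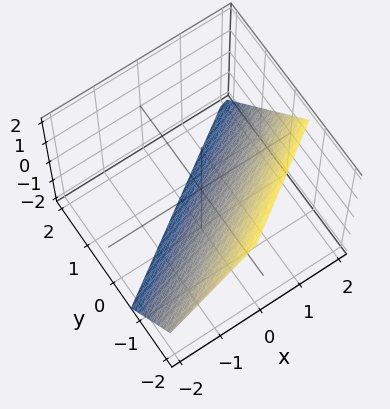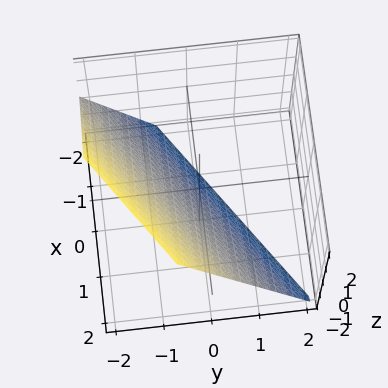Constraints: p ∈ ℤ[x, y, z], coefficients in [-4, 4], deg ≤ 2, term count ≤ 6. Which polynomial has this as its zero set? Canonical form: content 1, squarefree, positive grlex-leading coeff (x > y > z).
First, deg p = 1. Every cross-section is a straight line — this is a plane.
Then, from the visible intercepts: it crosses the x-axis at the gridline x = 1; one z-axis crossing is at z = -1.
Finally, these observations pin down the coefficients.

2*x - 3*y - 2*z - 2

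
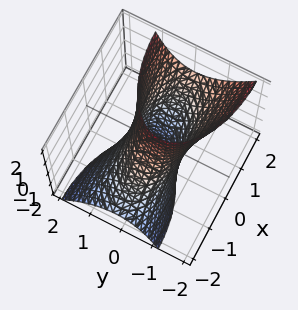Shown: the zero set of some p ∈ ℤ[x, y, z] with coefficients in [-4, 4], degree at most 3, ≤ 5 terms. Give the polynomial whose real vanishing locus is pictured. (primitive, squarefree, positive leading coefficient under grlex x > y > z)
x^2 - 2*x*z + 3*y^2 + y*z - 2

First, the degree is 2 — no degree-1 surface has this shape.
Next, checking where it meets the axes: the surface avoids every integer z-axis point in the box.
Finally, solving for integer coefficients yields p as stated.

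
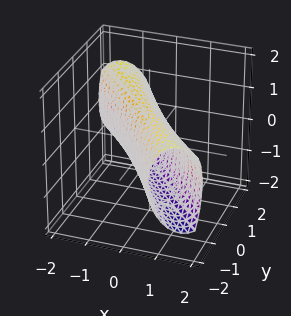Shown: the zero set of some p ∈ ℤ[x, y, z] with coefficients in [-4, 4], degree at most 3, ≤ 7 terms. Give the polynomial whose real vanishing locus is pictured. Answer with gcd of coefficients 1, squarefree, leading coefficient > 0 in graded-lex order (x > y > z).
First, the degree is 2 — a generic line meets the surface in up to 2 points.
Then, checking where it meets the axes: among the integer gridlines, it crosses the z-axis at z ∈ {-1, 1}; the y-axis gridline crossings are at y ∈ {-1, 1}.
Finally, matching integer coefficients to the picture gives p.

2*x^2 + 3*x*y + y^2 + z^2 - 1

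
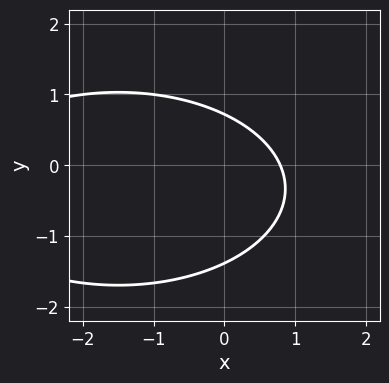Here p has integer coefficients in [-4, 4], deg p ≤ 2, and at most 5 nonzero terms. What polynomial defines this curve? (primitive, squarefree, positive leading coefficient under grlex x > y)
x^2 + 3*y^2 + 3*x + 2*y - 3

(a) deg p = 2.
(b) The integer polynomial consistent with all of this is the stated p.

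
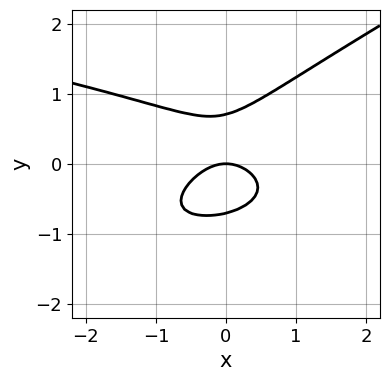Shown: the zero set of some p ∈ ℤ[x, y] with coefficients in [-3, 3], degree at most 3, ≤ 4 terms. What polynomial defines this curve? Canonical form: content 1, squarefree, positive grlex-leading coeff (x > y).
First, deg p = 3.
Then, observable constraints: one y-axis crossing is at y = 0; it crosses the x-axis at the gridline x = 0.
Finally, together with the visible shape, these determine p as stated.

x*y^2 - 2*y^3 + x^2 + y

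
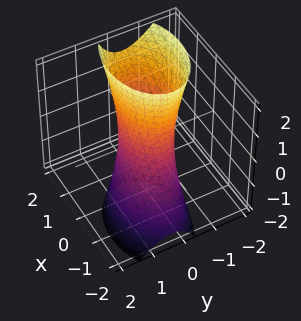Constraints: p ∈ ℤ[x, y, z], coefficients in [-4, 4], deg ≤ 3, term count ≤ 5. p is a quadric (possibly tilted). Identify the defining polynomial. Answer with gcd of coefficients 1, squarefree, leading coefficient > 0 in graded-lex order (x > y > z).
1. deg p = 2. No degree-1 surface has this shape.
2. Checking where it meets the axes: no z-intercept at any integer in the box; the x-axis gridline crossings are at x ∈ {-1, 1}.
3. Assembling these constraints gives the stated polynomial.

x^2 - x*z + 2*y^2 + y*z - 1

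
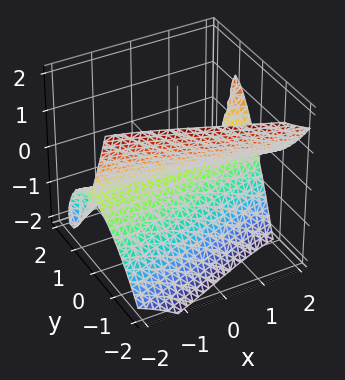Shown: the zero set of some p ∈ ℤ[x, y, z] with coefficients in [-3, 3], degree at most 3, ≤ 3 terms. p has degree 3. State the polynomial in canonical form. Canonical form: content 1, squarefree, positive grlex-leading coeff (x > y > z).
1. There are 3 components. Treating them together as one polynomial.
2. deg p = 3. A generic line meets the surface in up to 3 points.
3. Checking where it meets the axes: every point of the x-axis in the box is on the surface; one z-axis crossing is at z = 0; it crosses the y-axis at the gridline y = 0.
4. Putting this together gives p.

x*y*z - y^3 - z^2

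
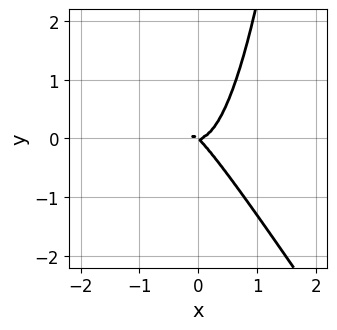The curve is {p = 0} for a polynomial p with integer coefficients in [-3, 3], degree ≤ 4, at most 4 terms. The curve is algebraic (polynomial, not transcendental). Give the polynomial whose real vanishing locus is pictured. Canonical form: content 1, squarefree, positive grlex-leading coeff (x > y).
(a) deg p = 3. The shape is more complex than any degree-2 curve.
(b) Reading off the gridlines: it crosses the y-axis at the gridline y = 0; one x-axis crossing is at x = 0.
(c) Together with the visible shape, these determine p as stated.

3*x^3 + 2*x^2*y - x*y - y^2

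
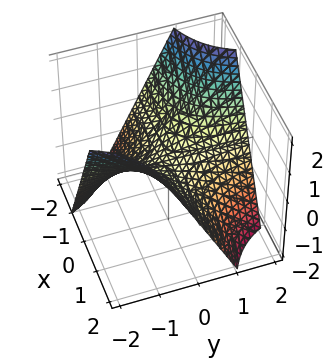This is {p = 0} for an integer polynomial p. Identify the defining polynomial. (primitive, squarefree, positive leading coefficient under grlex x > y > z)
deg p = 2. A hyperbolic paraboloid; a quadric.
Reading off the gridlines: the visible y-axis segment lies entirely on the surface; the visible x-axis segment lies entirely on the surface.
Assembling these constraints gives the stated polynomial.

x*y + z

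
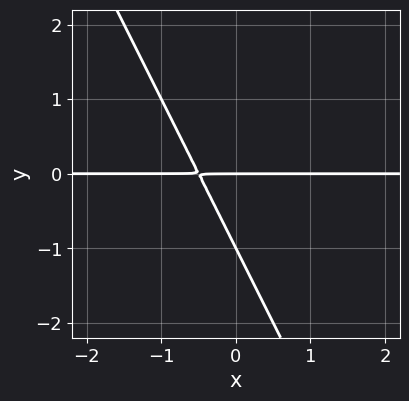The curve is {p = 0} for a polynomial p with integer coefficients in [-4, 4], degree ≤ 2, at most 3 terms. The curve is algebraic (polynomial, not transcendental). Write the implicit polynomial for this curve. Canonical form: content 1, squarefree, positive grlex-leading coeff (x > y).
2*x*y + y^2 + y

(a) deg p = 2.
(b) Against the integer gridlines: among the integer gridlines, it crosses the y-axis at y ∈ {-1, 0}; every point of the x-axis in the box is on the curve.
(c) Assembling these constraints gives the stated polynomial.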